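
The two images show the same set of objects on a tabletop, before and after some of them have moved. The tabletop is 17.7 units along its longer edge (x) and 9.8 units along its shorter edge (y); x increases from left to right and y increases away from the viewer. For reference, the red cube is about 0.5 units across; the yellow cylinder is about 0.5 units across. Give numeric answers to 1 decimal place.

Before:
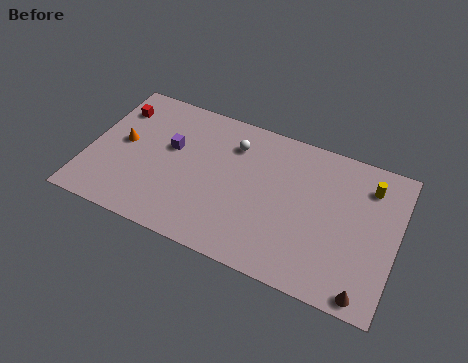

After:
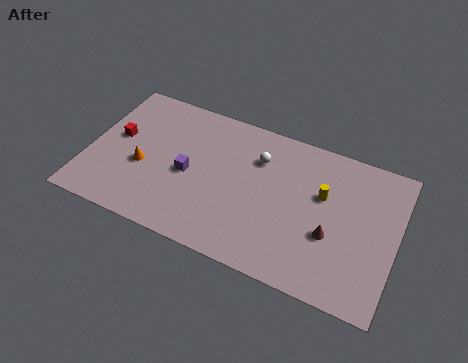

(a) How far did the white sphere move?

1.6

From (8.1, 7.5) to (9.6, 7.1), the white sphere covered √(1.5² + 0.4²) ≈ 1.6 units.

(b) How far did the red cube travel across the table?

2.0

The red cube moved from about (1.2, 7.5) to (1.5, 5.5), a distance of √(0.3² + 2.0²) ≈ 2.0.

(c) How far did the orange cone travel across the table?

1.8

From (1.9, 5.2) to (3.2, 4.0), the orange cone covered √(1.3² + 1.2²) ≈ 1.8 units.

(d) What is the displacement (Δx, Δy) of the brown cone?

(-2.2, 2.8)

The brown cone was at about (16.3, 0.9) and moved to about (14.1, 3.7).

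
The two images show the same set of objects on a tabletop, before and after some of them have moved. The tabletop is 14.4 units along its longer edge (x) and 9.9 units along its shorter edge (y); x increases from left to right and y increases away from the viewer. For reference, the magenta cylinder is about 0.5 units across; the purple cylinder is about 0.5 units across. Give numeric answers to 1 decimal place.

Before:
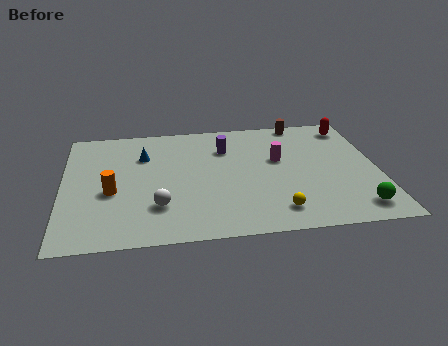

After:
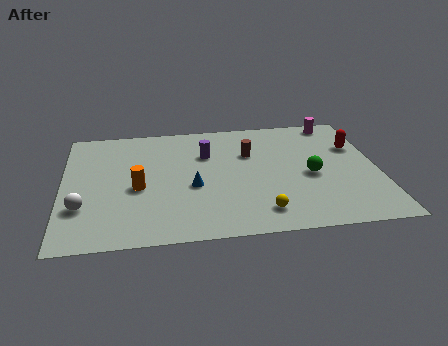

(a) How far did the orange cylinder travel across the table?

1.2

The orange cylinder moved from about (2.2, 4.1) to (3.4, 4.3), a distance of √(1.2² + 0.2²) ≈ 1.2.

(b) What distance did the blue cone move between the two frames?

3.6

From (3.7, 7.0) to (5.9, 4.1), the blue cone covered √(2.2² + 2.9²) ≈ 3.6 units.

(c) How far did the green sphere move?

3.5

From (13.2, 1.5) to (11.3, 4.4), the green sphere covered √(1.9² + 2.9²) ≈ 3.5 units.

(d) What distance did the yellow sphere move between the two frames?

0.7

From (9.6, 1.7) to (8.9, 1.7), the yellow sphere covered √(0.7² + 0.0²) ≈ 0.7 units.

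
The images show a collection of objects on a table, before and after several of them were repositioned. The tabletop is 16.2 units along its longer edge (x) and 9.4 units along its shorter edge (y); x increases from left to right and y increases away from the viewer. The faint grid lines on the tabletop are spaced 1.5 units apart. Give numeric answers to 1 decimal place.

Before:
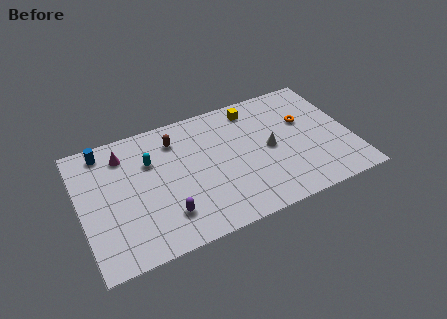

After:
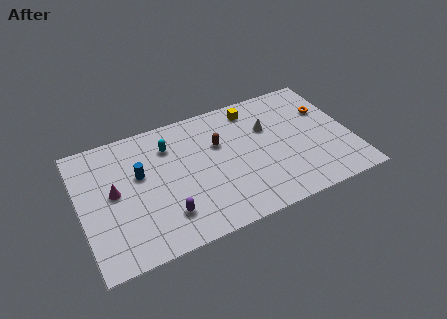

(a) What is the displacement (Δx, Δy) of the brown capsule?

(2.5, -1.3)

From the two frames, the brown capsule sits at roughly (5.9, 7.4) before and (8.4, 6.1) after.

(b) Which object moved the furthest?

the blue cylinder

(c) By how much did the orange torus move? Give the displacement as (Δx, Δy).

(1.4, 0.4)

The orange torus started near (13.6, 5.9) and ended near (15.0, 6.3).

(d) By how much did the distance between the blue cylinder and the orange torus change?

-0.7

Before: roughly 12.1 units apart; after: 11.4. That's 0.7 units closer together.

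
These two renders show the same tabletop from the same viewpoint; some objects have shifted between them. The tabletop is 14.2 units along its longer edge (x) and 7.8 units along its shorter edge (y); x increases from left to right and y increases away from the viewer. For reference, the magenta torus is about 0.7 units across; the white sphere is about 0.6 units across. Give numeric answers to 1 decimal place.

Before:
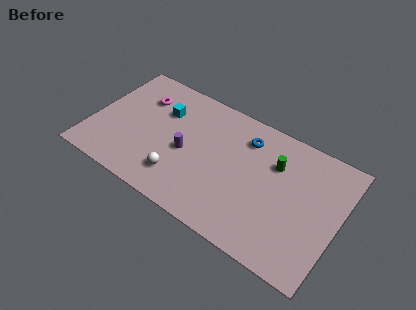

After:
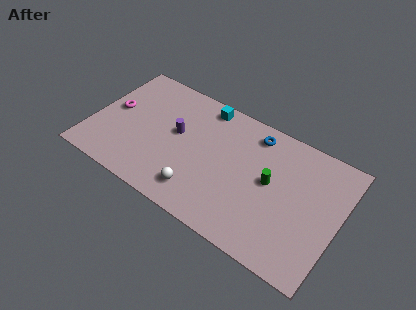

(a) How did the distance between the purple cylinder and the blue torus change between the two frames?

+0.7

They were about 4.0 units apart before and 4.7 after — 0.7 units further apart.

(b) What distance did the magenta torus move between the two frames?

2.1

The magenta torus was near (2.5, 5.7) before and (1.1, 4.2) after, so it travelled √(1.4² + 1.5²) ≈ 2.1 units.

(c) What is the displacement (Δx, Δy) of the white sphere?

(1.2, -0.3)

The white sphere was at about (5.4, 1.8) and moved to about (6.6, 1.5).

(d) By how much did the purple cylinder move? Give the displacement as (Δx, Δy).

(-0.7, 0.9)

The purple cylinder started near (5.5, 3.5) and ended near (4.8, 4.4).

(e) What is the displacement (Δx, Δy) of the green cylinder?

(-0.1, -1.2)

From the two frames, the green cylinder sits at roughly (10.4, 5.4) before and (10.3, 4.2) after.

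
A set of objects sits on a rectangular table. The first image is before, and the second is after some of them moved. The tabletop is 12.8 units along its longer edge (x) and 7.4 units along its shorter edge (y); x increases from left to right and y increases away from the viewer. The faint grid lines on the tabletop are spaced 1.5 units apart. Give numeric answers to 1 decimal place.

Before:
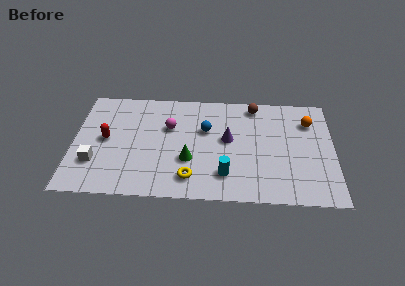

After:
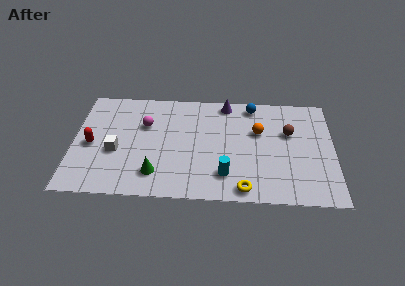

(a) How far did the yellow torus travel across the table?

2.7

The yellow torus was near (5.8, 1.4) before and (8.4, 0.8) after, so it travelled √(2.6² + 0.6²) ≈ 2.7 units.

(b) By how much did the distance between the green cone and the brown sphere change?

+2.2

The distance was about 5.0 in the first image and 7.2 in the second, so they moved 2.2 units further apart.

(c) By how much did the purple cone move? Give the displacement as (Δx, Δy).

(-0.1, 2.5)

The purple cone started near (7.6, 4.1) and ended near (7.5, 6.6).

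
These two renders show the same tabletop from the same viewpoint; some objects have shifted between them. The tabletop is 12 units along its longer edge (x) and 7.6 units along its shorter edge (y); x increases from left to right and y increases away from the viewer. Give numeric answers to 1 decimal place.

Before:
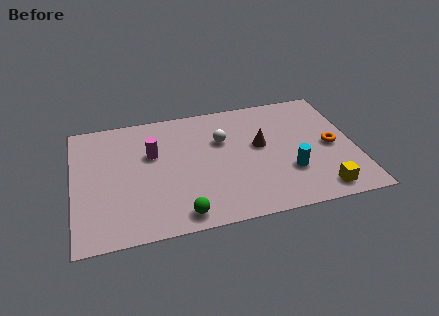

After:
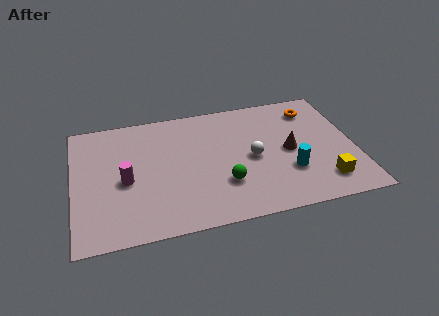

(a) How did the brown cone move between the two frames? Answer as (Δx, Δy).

(1.2, -0.6)

The brown cone started near (8.0, 4.3) and ended near (9.2, 3.7).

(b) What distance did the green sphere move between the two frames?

2.4

The green sphere moved from about (4.4, 0.9) to (6.3, 2.3), a distance of √(1.9² + 1.4²) ≈ 2.4.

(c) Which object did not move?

the cyan cylinder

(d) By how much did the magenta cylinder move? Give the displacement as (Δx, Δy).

(-1.2, -1.4)

The magenta cylinder started near (3.4, 4.8) and ended near (2.2, 3.4).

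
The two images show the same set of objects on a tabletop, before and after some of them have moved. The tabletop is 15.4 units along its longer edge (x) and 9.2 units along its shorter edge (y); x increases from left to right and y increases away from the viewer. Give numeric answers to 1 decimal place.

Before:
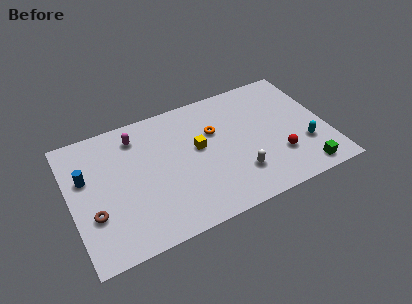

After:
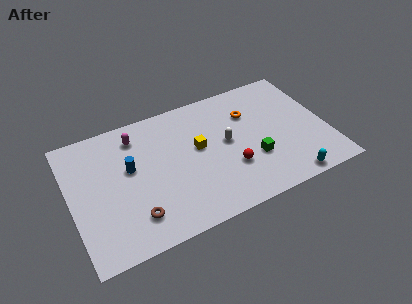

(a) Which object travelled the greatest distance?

the green cube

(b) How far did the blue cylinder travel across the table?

2.6

The blue cylinder was near (1.0, 5.8) before and (3.6, 5.4) after, so it travelled √(2.6² + 0.4²) ≈ 2.6 units.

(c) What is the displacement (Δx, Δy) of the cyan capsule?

(-1.3, -2.1)

The cyan capsule was at about (13.9, 2.9) and moved to about (12.6, 0.8).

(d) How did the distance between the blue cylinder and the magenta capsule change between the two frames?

-1.4

They were about 3.6 units apart before and 2.2 after — 1.4 units closer together.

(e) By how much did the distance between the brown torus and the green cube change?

-5.2

The distance was about 12.6 in the first image and 7.4 in the second, so they moved 5.2 units closer together.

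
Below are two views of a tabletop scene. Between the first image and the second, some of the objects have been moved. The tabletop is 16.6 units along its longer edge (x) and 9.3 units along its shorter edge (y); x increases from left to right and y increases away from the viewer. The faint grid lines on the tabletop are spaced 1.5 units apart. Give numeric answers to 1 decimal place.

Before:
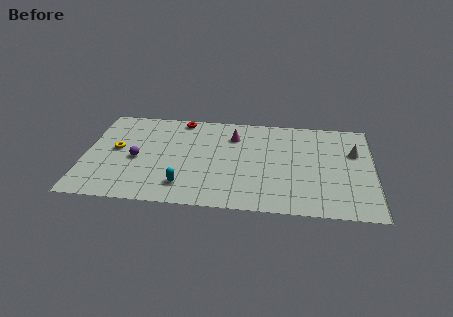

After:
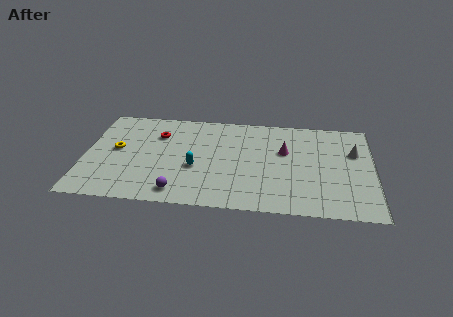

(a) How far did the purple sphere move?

3.8

The purple sphere moved from about (3.0, 4.2) to (5.5, 1.3), a distance of √(2.5² + 2.9²) ≈ 3.8.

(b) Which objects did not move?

the yellow torus and the white cone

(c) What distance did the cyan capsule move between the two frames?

1.9

From (5.8, 1.9) to (6.4, 3.7), the cyan capsule covered √(0.6² + 1.8²) ≈ 1.9 units.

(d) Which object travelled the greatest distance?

the purple sphere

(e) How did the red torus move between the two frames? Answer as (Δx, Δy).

(-1.3, -1.7)

The red torus started near (5.4, 8.4) and ended near (4.1, 6.7).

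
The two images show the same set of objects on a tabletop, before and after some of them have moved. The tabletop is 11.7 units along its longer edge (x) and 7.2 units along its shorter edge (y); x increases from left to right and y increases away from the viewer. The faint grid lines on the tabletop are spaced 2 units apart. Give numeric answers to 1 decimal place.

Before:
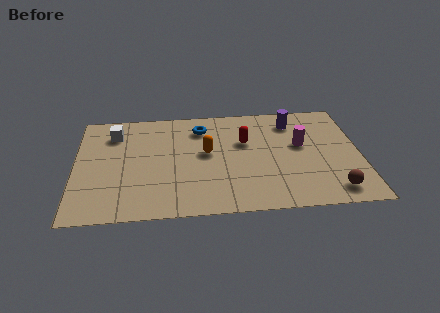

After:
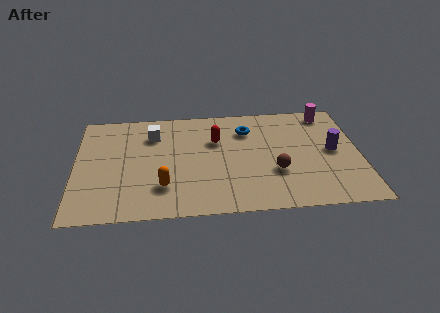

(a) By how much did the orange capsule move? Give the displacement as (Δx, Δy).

(-1.8, -2.1)

From the two frames, the orange capsule sits at roughly (5.4, 4.0) before and (3.6, 1.9) after.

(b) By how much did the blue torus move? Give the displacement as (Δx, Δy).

(1.9, -0.3)

The blue torus was at about (5.2, 5.7) and moved to about (7.1, 5.4).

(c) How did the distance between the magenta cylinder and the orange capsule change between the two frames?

+4.3

The distance was about 3.9 in the first image and 8.2 in the second, so they moved 4.3 units further apart.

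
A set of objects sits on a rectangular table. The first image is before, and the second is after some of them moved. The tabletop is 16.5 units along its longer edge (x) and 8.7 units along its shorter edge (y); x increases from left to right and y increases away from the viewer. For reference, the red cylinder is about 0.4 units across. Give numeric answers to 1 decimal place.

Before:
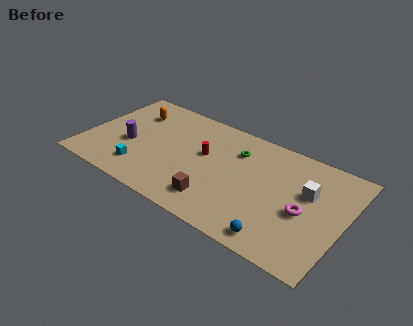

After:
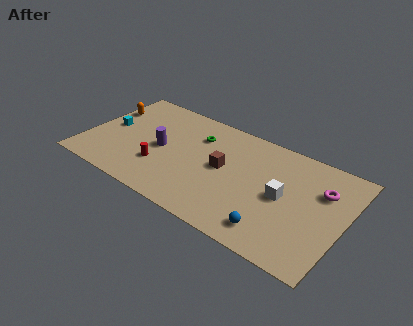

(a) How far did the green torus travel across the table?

2.6

The green torus moved from about (9.4, 6.4) to (6.8, 6.4), a distance of √(2.6² + 0.0²) ≈ 2.6.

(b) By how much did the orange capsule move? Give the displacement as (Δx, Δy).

(-1.7, -0.5)

From the two frames, the orange capsule sits at roughly (2.5, 6.5) before and (0.8, 6.0) after.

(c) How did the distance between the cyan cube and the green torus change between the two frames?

-1.3

They were about 7.1 units apart before and 5.8 after — 1.3 units closer together.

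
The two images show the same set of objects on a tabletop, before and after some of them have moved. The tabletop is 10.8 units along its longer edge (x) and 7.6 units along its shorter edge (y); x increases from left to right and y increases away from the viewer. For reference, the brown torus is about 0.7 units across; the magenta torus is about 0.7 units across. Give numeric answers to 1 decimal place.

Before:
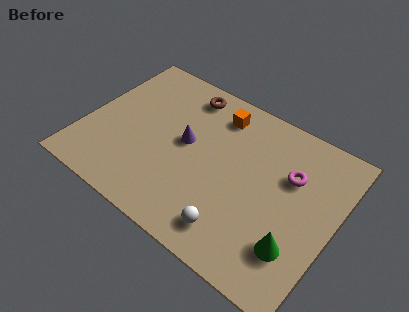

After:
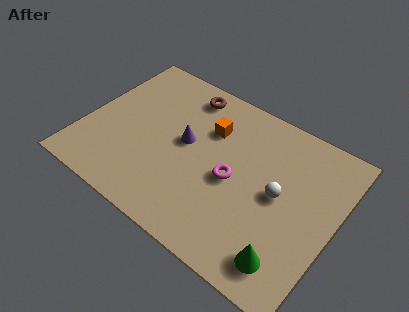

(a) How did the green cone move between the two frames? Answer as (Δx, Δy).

(-0.2, -0.7)

The green cone started near (9.5, 2.0) and ended near (9.3, 1.3).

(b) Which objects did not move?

the purple cone and the brown torus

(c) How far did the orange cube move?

0.9

From (5.3, 6.2) to (5.1, 5.3), the orange cube covered √(0.2² + 0.9²) ≈ 0.9 units.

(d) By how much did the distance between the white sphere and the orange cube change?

-1.6

The distance was about 5.2 in the first image and 3.6 in the second, so they moved 1.6 units closer together.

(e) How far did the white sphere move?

3.0

The white sphere was near (7.0, 1.3) before and (8.4, 3.9) after, so it travelled √(1.4² + 2.6²) ≈ 3.0 units.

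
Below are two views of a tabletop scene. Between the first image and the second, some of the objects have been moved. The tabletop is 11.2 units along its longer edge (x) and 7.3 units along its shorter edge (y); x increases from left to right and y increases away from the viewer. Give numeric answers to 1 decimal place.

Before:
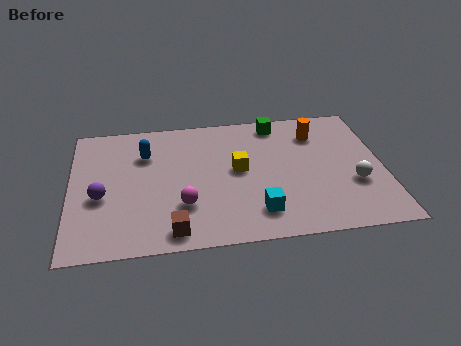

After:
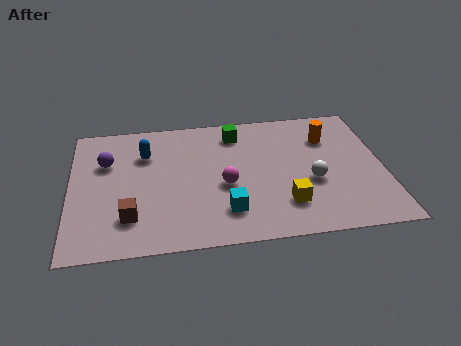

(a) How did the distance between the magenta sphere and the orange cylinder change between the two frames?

-1.6

They were about 6.0 units apart before and 4.4 after — 1.6 units closer together.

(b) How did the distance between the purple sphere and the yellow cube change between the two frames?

+2.0

They were about 5.0 units apart before and 7.0 after — 2.0 units further apart.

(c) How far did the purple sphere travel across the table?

1.9

The purple sphere was near (1.1, 3.0) before and (1.3, 4.9) after, so it travelled √(0.2² + 1.9²) ≈ 1.9 units.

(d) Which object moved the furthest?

the yellow cube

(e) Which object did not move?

the blue capsule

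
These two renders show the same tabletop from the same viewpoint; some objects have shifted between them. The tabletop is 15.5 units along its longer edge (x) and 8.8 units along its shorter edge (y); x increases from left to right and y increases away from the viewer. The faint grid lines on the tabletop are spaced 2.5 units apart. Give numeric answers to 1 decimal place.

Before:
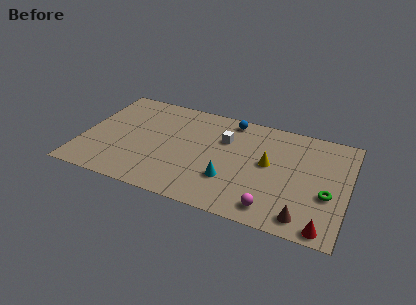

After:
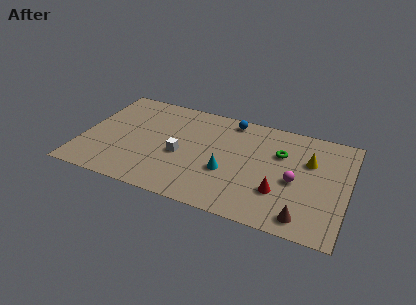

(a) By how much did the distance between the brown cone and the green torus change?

+2.5

The distance was about 2.5 in the first image and 5.0 in the second, so they moved 2.5 units further apart.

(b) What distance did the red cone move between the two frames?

3.3

The red cone was near (14.4, 0.8) before and (11.7, 2.7) after, so it travelled √(2.7² + 1.9²) ≈ 3.3 units.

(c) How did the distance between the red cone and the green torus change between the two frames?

+0.6

The distance was about 2.6 in the first image and 3.2 in the second, so they moved 0.6 units further apart.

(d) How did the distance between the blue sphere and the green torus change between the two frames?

-3.8

Before: roughly 7.4 units apart; after: 3.6. That's 3.8 units closer together.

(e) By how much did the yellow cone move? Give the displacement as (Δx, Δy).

(2.3, 1.0)

From the two frames, the yellow cone sits at roughly (10.9, 4.8) before and (13.2, 5.8) after.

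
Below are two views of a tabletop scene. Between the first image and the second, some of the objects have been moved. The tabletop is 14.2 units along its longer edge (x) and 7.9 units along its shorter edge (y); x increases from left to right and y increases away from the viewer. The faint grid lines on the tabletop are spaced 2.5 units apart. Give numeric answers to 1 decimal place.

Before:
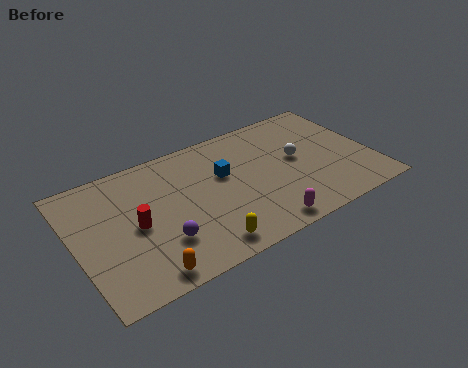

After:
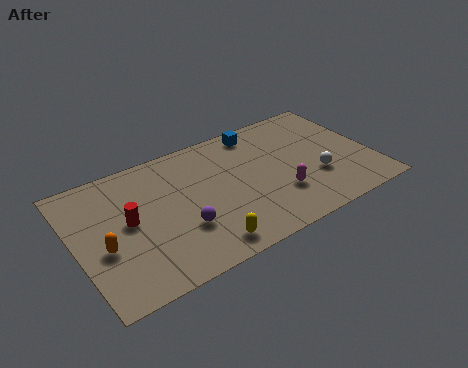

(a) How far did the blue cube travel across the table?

2.8

The blue cube moved from about (7.2, 4.9) to (9.2, 6.9), a distance of √(2.0² + 2.0²) ≈ 2.8.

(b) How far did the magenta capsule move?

1.9

From (8.4, 0.9) to (9.5, 2.4), the magenta capsule covered √(1.1² + 1.5²) ≈ 1.9 units.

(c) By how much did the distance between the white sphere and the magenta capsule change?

-2.2

They were about 4.1 units apart before and 1.9 after — 2.2 units closer together.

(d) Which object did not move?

the yellow capsule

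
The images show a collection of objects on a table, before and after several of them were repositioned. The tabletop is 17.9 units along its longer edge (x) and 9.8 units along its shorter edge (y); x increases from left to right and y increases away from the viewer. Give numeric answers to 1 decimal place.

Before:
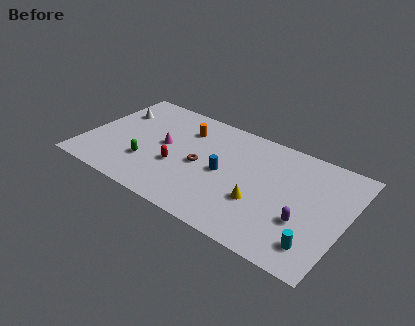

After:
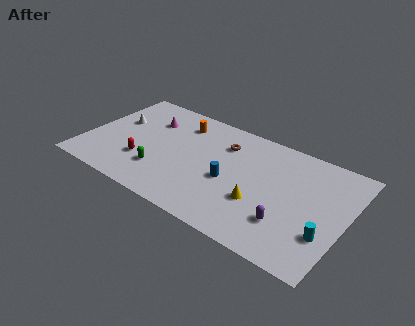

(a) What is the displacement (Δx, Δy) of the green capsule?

(1.0, -0.3)

The green capsule started near (4.5, 3.0) and ended near (5.5, 2.7).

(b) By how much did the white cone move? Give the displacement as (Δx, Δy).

(0.3, -0.9)

The white cone was at about (1.5, 6.9) and moved to about (1.8, 6.0).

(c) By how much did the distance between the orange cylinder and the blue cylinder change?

+1.3

They were about 4.2 units apart before and 5.5 after — 1.3 units further apart.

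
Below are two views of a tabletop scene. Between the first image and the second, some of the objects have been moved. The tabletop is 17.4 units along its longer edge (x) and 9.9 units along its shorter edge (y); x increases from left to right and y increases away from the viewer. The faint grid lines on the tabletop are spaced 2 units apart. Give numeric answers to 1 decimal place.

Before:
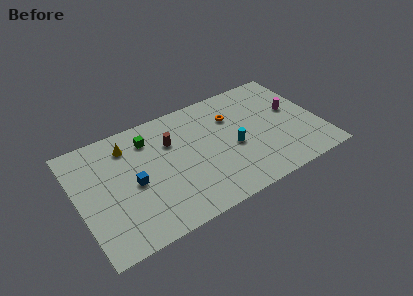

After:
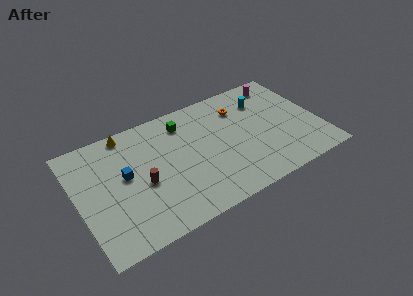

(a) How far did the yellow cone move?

1.1

The yellow cone moved from about (3.9, 7.9) to (4.0, 9.0), a distance of √(0.1² + 1.1²) ≈ 1.1.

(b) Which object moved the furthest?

the cyan cylinder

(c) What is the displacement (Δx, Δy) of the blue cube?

(-0.5, 0.9)

From the two frames, the blue cube sits at roughly (3.9, 4.6) before and (3.4, 5.5) after.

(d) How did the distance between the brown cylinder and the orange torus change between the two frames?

+3.7

They were about 4.5 units apart before and 8.2 after — 3.7 units further apart.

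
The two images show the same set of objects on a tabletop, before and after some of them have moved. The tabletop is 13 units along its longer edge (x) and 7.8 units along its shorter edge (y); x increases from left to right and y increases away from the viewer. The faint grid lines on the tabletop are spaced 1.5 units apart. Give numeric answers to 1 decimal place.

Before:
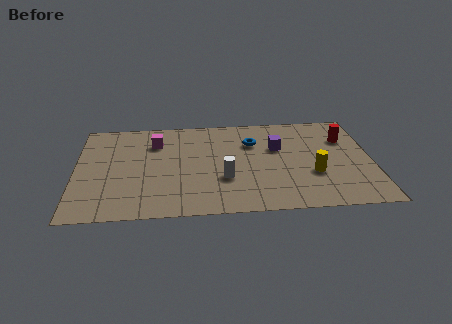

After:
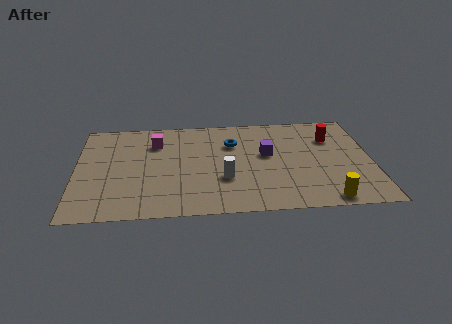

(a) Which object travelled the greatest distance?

the yellow cylinder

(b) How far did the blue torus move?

0.9

From (7.8, 5.5) to (6.9, 5.5), the blue torus covered √(0.9² + 0.0²) ≈ 0.9 units.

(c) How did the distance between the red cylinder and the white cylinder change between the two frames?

-0.5

They were about 6.1 units apart before and 5.6 after — 0.5 units closer together.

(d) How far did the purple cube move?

0.7

The purple cube was near (8.9, 5.0) before and (8.4, 4.5) after, so it travelled √(0.5² + 0.5²) ≈ 0.7 units.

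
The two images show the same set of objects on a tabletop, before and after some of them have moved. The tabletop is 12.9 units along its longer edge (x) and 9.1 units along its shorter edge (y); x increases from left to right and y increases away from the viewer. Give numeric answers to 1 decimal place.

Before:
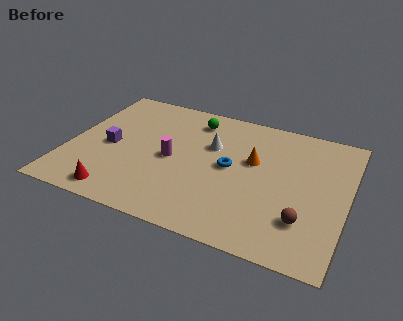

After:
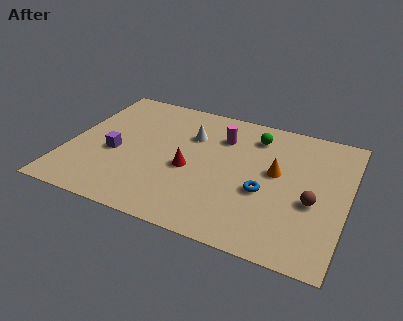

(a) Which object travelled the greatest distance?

the red cone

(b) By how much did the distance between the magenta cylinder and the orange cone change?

-0.8

Before: roughly 3.9 units apart; after: 3.1. That's 0.8 units closer together.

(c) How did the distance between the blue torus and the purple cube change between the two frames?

+1.4

The distance was about 5.6 in the first image and 7.0 in the second, so they moved 1.4 units further apart.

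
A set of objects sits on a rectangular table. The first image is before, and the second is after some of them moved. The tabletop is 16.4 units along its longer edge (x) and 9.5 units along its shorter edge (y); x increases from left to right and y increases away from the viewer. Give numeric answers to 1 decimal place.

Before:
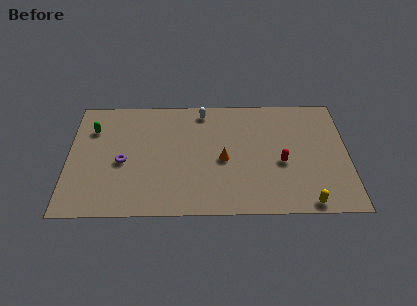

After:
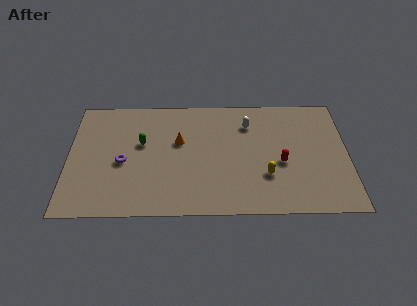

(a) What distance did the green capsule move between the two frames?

3.1

The green capsule moved from about (1.4, 6.9) to (4.3, 5.7), a distance of √(2.9² + 1.2²) ≈ 3.1.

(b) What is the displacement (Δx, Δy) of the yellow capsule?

(-2.3, 2.2)

From the two frames, the yellow capsule sits at roughly (13.9, 0.8) before and (11.6, 3.0) after.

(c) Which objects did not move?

the red capsule and the purple torus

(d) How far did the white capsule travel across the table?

2.9

The white capsule moved from about (7.9, 8.3) to (10.6, 7.2), a distance of √(2.7² + 1.1²) ≈ 2.9.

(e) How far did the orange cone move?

3.0

From (9.1, 4.3) to (6.5, 5.8), the orange cone covered √(2.6² + 1.5²) ≈ 3.0 units.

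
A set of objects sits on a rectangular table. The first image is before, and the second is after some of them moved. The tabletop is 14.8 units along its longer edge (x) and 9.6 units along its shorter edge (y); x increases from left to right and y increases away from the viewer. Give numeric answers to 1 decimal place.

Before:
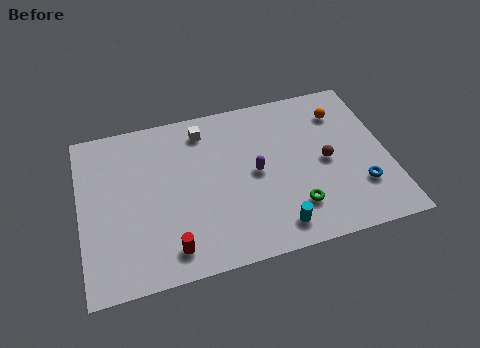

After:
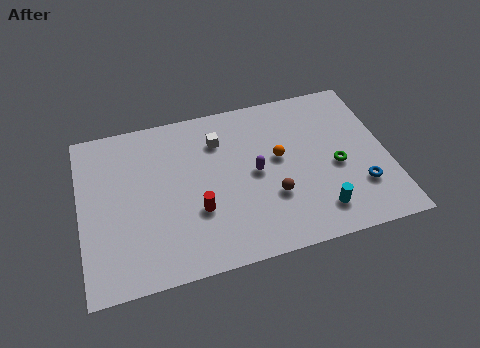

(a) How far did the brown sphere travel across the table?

3.0

The brown sphere moved from about (11.8, 4.6) to (9.1, 3.2), a distance of √(2.7² + 1.4²) ≈ 3.0.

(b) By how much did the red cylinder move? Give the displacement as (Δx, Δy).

(1.4, 1.8)

From the two frames, the red cylinder sits at roughly (4.1, 1.5) before and (5.5, 3.3) after.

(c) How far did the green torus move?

2.9

The green torus moved from about (10.1, 2.3) to (12.3, 4.2), a distance of √(2.2² + 1.9²) ≈ 2.9.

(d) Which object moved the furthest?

the orange sphere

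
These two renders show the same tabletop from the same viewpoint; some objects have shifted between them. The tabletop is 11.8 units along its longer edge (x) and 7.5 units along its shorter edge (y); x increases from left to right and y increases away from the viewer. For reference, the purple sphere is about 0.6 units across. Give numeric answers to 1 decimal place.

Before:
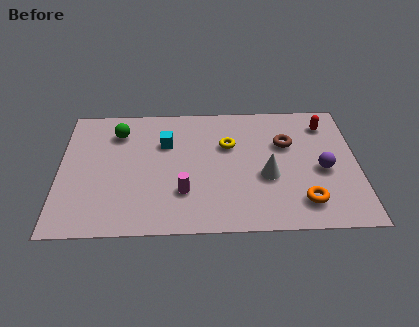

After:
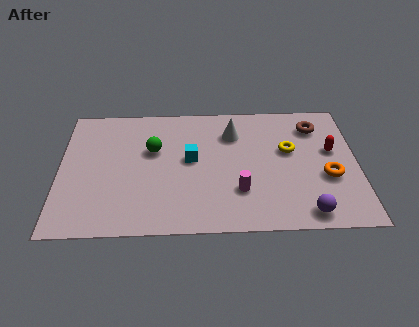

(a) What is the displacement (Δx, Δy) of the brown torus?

(1.2, 1.0)

The brown torus was at about (9.0, 4.9) and moved to about (10.2, 5.9).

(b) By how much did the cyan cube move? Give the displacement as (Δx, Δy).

(1.0, -1.0)

The cyan cube was at about (4.2, 5.1) and moved to about (5.2, 4.1).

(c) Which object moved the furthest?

the white cone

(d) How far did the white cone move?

2.9

The white cone moved from about (8.2, 3.0) to (6.9, 5.6), a distance of √(1.3² + 2.6²) ≈ 2.9.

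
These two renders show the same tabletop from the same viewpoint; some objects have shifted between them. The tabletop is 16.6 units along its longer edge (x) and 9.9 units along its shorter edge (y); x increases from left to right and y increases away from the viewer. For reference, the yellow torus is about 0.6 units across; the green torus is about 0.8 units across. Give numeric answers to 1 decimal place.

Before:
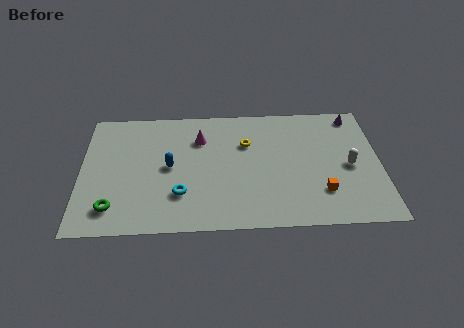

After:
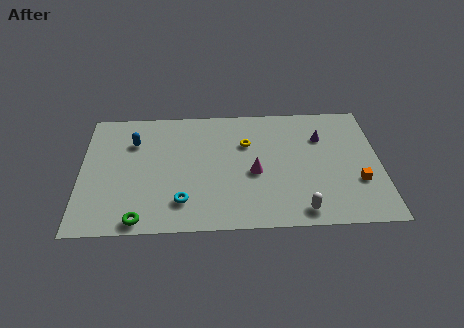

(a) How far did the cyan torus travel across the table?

0.6

The cyan torus moved from about (5.5, 2.8) to (5.6, 2.2), a distance of √(0.1² + 0.6²) ≈ 0.6.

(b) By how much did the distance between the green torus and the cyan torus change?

-1.2

Before: roughly 3.8 units apart; after: 2.6. That's 1.2 units closer together.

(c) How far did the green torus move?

1.8

The green torus moved from about (1.8, 1.9) to (3.3, 0.9), a distance of √(1.5² + 1.0²) ≈ 1.8.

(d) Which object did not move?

the yellow torus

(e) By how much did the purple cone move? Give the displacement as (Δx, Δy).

(-1.9, -1.7)

The purple cone started near (15.3, 8.7) and ended near (13.4, 7.0).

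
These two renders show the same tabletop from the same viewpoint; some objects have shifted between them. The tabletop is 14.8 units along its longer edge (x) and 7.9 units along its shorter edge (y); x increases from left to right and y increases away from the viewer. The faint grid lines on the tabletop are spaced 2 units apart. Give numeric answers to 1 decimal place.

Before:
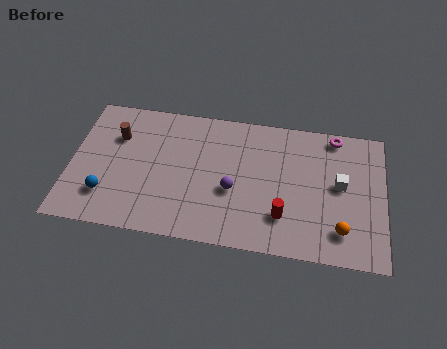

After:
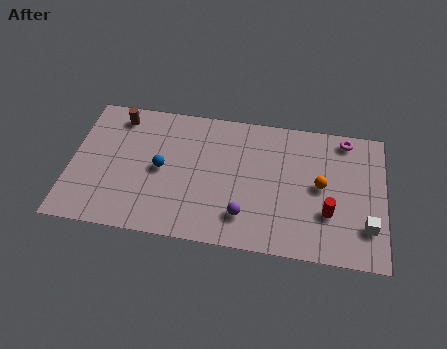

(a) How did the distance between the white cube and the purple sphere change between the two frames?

+0.6

The distance was about 5.1 in the first image and 5.7 in the second, so they moved 0.6 units further apart.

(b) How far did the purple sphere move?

1.5

The purple sphere was near (7.7, 3.2) before and (8.3, 1.8) after, so it travelled √(0.6² + 1.4²) ≈ 1.5 units.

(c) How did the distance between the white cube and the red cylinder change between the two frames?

-1.5

The distance was about 3.4 in the first image and 1.9 in the second, so they moved 1.5 units closer together.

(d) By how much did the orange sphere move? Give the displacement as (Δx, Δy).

(-1.0, 2.4)

From the two frames, the orange sphere sits at roughly (12.8, 1.7) before and (11.8, 4.1) after.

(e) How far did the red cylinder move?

2.2

The red cylinder moved from about (10.1, 2.1) to (12.2, 2.6), a distance of √(2.1² + 0.5²) ≈ 2.2.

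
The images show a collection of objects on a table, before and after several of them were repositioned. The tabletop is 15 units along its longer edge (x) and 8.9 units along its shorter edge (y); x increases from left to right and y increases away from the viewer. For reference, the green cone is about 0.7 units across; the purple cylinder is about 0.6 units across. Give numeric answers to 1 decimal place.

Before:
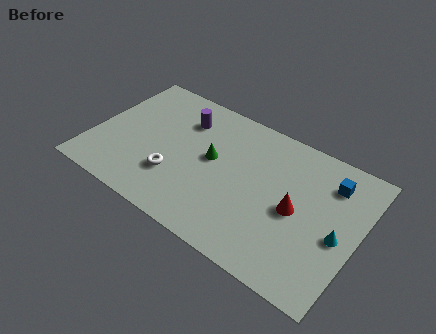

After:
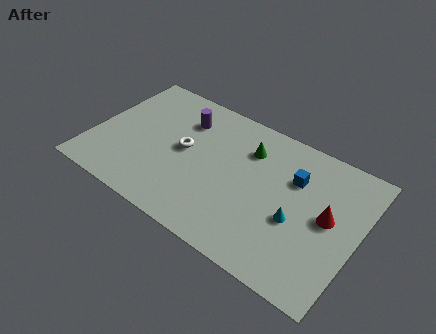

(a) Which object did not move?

the purple cylinder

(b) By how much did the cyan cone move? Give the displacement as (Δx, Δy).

(-2.3, -0.3)

From the two frames, the cyan cone sits at roughly (14.0, 3.9) before and (11.7, 3.6) after.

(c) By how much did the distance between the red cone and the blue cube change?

-0.6

Before: roughly 3.1 units apart; after: 2.5. That's 0.6 units closer together.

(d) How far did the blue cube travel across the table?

2.1

The blue cube was near (13.1, 6.9) before and (11.2, 6.1) after, so it travelled √(1.9² + 0.8²) ≈ 2.1 units.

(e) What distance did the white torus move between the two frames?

2.0

From (4.9, 2.7) to (5.1, 4.7), the white torus covered √(0.2² + 2.0²) ≈ 2.0 units.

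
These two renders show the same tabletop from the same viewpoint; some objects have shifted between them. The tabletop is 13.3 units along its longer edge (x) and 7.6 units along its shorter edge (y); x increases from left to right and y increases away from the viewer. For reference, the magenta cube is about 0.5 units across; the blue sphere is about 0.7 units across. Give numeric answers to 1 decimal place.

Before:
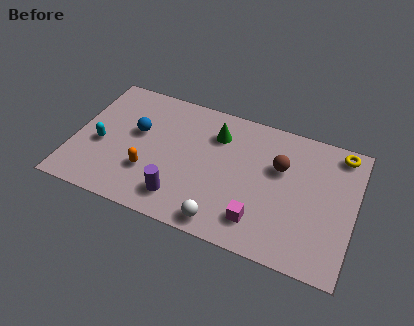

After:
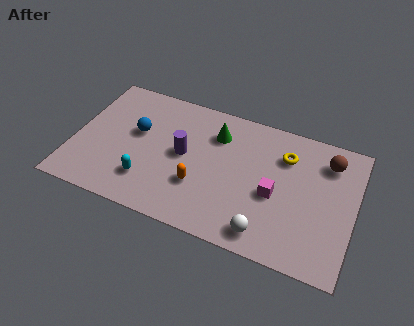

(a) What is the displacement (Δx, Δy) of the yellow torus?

(-2.5, -1.1)

From the two frames, the yellow torus sits at roughly (12.4, 6.7) before and (9.9, 5.6) after.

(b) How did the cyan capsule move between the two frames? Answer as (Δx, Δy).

(2.4, -1.3)

The cyan capsule was at about (1.3, 3.2) and moved to about (3.7, 1.9).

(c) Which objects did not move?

the blue sphere and the green cone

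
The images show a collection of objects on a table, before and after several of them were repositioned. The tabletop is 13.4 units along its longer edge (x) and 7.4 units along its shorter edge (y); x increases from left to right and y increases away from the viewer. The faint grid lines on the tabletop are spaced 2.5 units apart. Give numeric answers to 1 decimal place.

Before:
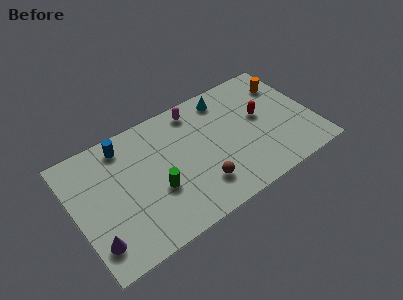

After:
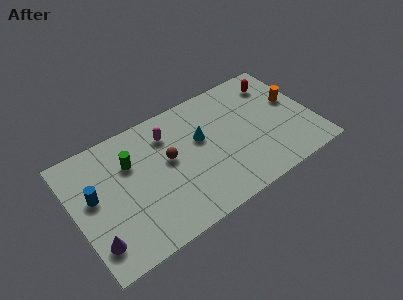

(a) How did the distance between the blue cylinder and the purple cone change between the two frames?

-2.6

The distance was about 5.2 in the first image and 2.6 in the second, so they moved 2.6 units closer together.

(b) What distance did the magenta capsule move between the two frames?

1.8

From (7.2, 6.4) to (5.5, 5.7), the magenta capsule covered √(1.7² + 0.7²) ≈ 1.8 units.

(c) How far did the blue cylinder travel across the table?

2.9

The blue cylinder was near (3.1, 6.3) before and (1.1, 4.2) after, so it travelled √(2.0² + 2.1²) ≈ 2.9 units.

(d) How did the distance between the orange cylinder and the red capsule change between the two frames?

-0.5

The distance was about 2.2 in the first image and 1.7 in the second, so they moved 0.5 units closer together.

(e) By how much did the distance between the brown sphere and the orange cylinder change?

+0.4

Before: roughly 6.8 units apart; after: 7.2. That's 0.4 units further apart.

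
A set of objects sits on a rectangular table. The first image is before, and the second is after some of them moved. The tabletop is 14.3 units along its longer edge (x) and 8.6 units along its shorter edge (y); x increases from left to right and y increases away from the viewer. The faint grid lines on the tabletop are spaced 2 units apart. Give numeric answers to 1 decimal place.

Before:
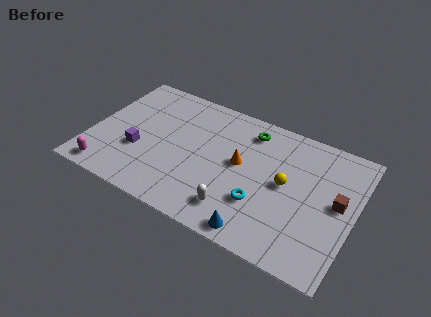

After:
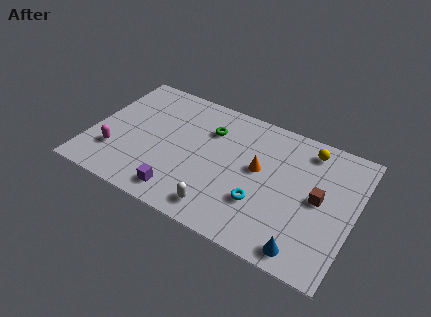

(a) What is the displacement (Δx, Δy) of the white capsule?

(-0.8, -0.4)

From the two frames, the white capsule sits at roughly (8.3, 1.7) before and (7.5, 1.3) after.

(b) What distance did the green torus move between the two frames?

2.3

The green torus was near (8.3, 7.1) before and (6.2, 6.2) after, so it travelled √(2.1² + 0.9²) ≈ 2.3 units.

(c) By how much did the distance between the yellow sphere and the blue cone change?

+2.6

Before: roughly 3.7 units apart; after: 6.3. That's 2.6 units further apart.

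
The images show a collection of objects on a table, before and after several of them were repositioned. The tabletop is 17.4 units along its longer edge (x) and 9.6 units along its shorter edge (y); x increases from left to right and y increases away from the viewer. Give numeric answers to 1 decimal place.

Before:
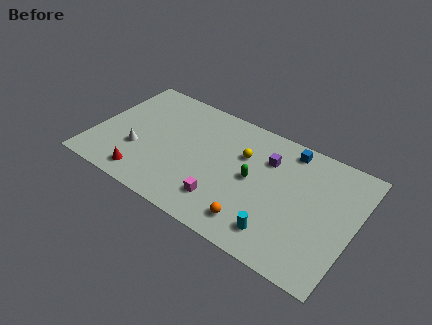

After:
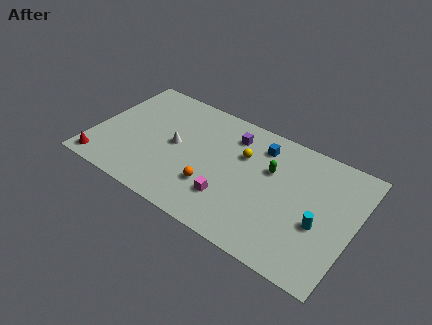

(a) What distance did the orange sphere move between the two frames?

3.2

The orange sphere was near (11.3, 1.7) before and (8.3, 2.9) after, so it travelled √(3.0² + 1.2²) ≈ 3.2 units.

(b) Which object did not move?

the yellow sphere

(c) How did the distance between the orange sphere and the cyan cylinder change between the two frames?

+5.5

Before: roughly 1.6 units apart; after: 7.1. That's 5.5 units further apart.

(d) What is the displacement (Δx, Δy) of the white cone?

(2.3, 1.6)

From the two frames, the white cone sits at roughly (3.1, 3.3) before and (5.4, 4.9) after.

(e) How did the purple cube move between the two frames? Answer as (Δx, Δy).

(-2.5, 0.7)

The purple cube was at about (11.4, 6.9) and moved to about (8.9, 7.6).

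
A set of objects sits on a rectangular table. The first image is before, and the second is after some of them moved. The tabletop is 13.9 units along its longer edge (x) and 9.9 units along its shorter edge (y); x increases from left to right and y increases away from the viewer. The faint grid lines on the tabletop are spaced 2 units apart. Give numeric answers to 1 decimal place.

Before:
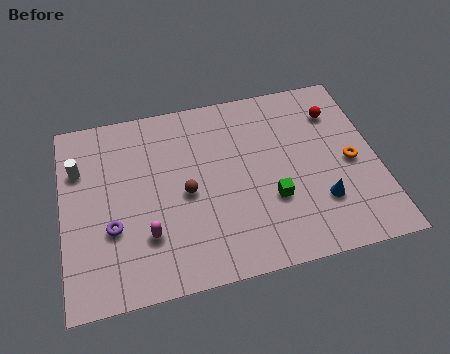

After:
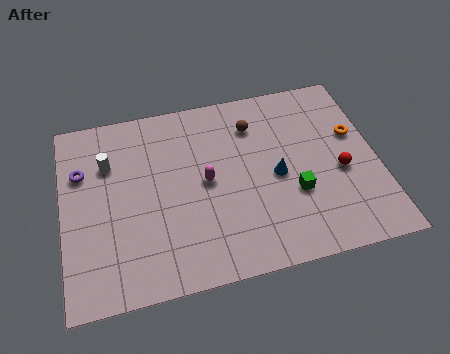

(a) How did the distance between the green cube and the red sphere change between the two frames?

-3.0

The distance was about 5.2 in the first image and 2.2 in the second, so they moved 3.0 units closer together.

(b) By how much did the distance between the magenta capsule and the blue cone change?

-4.5

They were about 7.6 units apart before and 3.1 after — 4.5 units closer together.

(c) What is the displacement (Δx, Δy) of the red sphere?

(-0.1, -3.3)

The red sphere was at about (12.3, 7.5) and moved to about (12.2, 4.2).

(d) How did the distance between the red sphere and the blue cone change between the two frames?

-2.0

They were about 4.8 units apart before and 2.8 after — 2.0 units closer together.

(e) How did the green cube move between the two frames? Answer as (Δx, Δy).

(1.0, 0.1)

From the two frames, the green cube sits at roughly (9.1, 3.4) before and (10.1, 3.5) after.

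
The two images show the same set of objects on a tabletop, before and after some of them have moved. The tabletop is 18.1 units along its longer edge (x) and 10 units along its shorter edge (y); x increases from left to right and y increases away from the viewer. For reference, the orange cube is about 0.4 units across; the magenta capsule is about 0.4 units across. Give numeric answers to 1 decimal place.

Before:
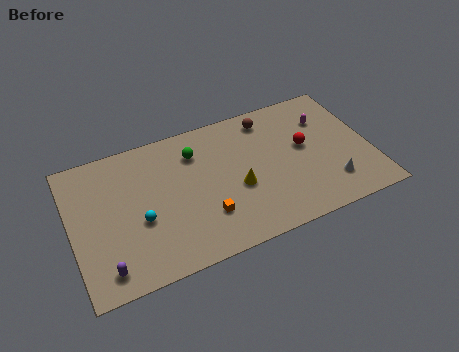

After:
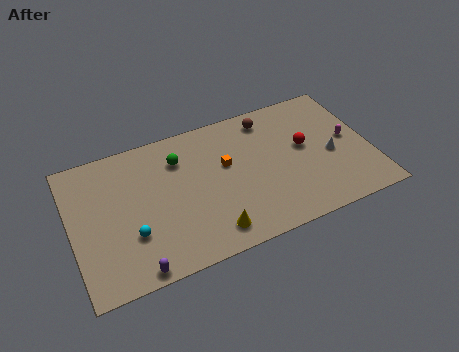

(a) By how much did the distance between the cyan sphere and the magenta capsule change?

+1.5

They were about 12.1 units apart before and 13.6 after — 1.5 units further apart.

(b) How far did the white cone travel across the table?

2.1

The white cone was near (15.4, 2.3) before and (15.7, 4.4) after, so it travelled √(0.3² + 2.1²) ≈ 2.1 units.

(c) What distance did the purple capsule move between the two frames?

1.8

The purple capsule was near (1.7, 1.5) before and (3.4, 0.8) after, so it travelled √(1.7² + 0.7²) ≈ 1.8 units.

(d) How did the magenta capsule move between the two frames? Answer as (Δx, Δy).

(1.2, -2.0)

The magenta capsule was at about (15.7, 7.2) and moved to about (16.9, 5.2).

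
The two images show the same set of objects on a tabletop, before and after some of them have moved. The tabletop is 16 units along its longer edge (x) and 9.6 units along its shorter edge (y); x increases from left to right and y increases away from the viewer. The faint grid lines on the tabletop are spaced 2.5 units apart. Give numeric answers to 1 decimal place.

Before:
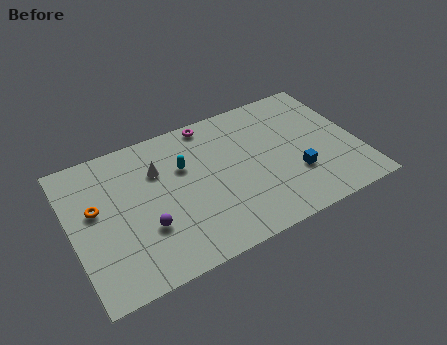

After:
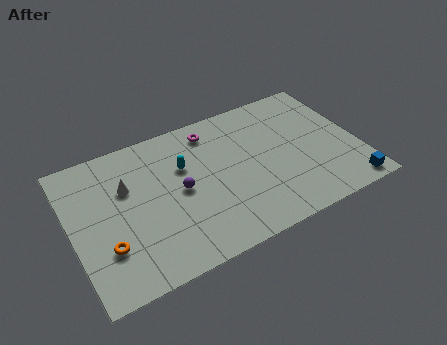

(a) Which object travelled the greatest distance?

the blue cube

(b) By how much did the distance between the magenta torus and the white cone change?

+1.5

Before: roughly 3.8 units apart; after: 5.3. That's 1.5 units further apart.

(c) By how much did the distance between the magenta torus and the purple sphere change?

-3.0

The distance was about 7.0 in the first image and 4.0 in the second, so they moved 3.0 units closer together.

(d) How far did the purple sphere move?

2.6

The purple sphere was near (3.9, 3.2) before and (6.0, 4.8) after, so it travelled √(2.1² + 1.6²) ≈ 2.6 units.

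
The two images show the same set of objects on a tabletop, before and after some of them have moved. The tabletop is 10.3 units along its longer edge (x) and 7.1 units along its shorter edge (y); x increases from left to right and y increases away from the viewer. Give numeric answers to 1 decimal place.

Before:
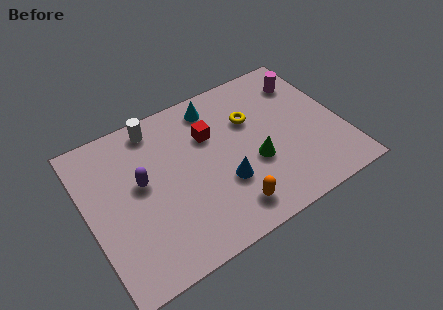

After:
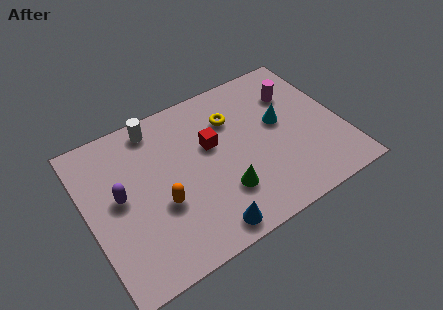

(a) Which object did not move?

the white cylinder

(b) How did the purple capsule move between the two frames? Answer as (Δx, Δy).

(-0.9, -0.2)

The purple capsule was at about (2.2, 4.0) and moved to about (1.3, 3.8).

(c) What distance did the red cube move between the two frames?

0.5

The red cube moved from about (5.1, 4.8) to (5.1, 4.3), a distance of √(0.0² + 0.5²) ≈ 0.5.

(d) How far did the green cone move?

1.6

From (6.6, 2.7) to (5.2, 2.0), the green cone covered √(1.4² + 0.7²) ≈ 1.6 units.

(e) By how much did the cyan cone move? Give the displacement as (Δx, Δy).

(2.4, -2.0)

The cyan cone started near (5.5, 6.0) and ended near (7.9, 4.0).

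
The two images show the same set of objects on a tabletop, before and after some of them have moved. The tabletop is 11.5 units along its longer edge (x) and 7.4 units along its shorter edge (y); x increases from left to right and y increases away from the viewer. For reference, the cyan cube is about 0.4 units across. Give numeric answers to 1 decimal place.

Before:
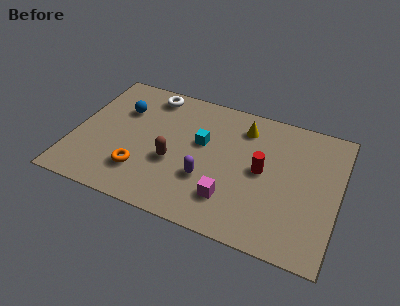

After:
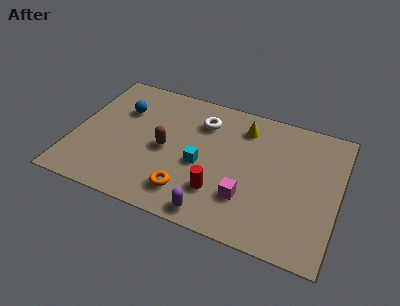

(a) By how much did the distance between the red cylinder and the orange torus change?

-4.0

Before: roughly 5.4 units apart; after: 1.4. That's 4.0 units closer together.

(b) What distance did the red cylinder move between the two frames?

2.5

The red cylinder was near (8.2, 3.8) before and (6.5, 2.0) after, so it travelled √(1.7² + 1.8²) ≈ 2.5 units.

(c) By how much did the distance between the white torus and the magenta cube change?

-1.9

The distance was about 6.1 in the first image and 4.2 in the second, so they moved 1.9 units closer together.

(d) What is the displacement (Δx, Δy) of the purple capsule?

(0.5, -1.7)

From the two frames, the purple capsule sits at roughly (5.9, 2.5) before and (6.4, 0.8) after.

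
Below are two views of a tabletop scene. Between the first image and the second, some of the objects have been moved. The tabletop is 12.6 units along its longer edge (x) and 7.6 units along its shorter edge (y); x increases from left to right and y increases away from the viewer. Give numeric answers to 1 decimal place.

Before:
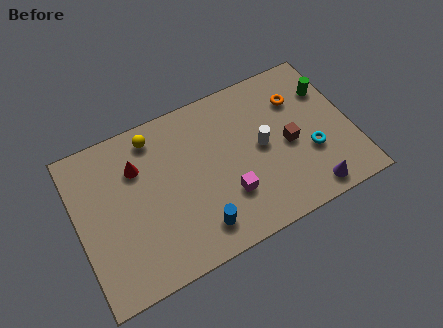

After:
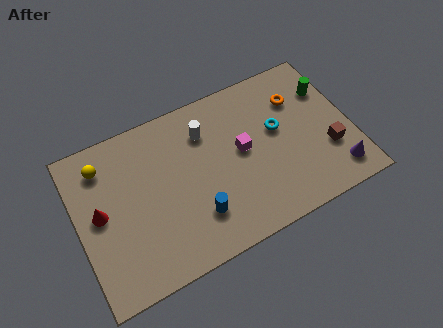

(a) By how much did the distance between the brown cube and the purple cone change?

-1.5

The distance was about 2.7 in the first image and 1.2 in the second, so they moved 1.5 units closer together.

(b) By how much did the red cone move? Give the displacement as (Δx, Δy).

(-1.9, -1.4)

The red cone was at about (2.9, 5.4) and moved to about (1.0, 4.0).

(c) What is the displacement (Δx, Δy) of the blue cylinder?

(0.0, 0.6)

From the two frames, the blue cylinder sits at roughly (5.2, 1.4) before and (5.2, 2.0) after.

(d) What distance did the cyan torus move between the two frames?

2.1

The cyan torus was near (10.6, 2.7) before and (9.3, 4.4) after, so it travelled √(1.3² + 1.7²) ≈ 2.1 units.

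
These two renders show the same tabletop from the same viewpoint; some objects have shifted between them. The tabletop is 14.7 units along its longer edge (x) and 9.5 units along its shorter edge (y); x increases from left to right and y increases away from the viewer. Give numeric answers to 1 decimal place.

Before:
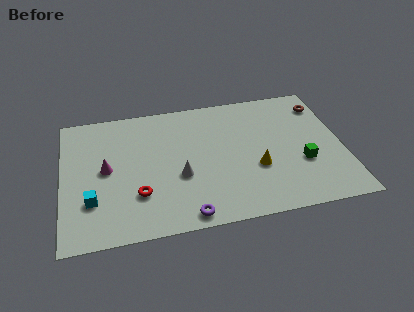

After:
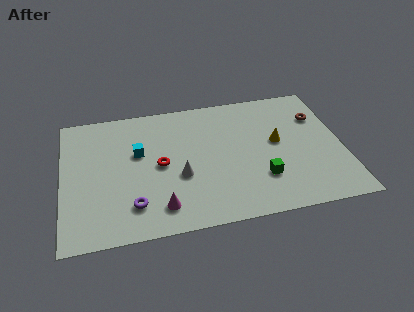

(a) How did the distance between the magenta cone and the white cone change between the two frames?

-1.7

They were about 4.0 units apart before and 2.3 after — 1.7 units closer together.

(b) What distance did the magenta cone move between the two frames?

4.2

From (2.3, 4.9) to (5.0, 1.7), the magenta cone covered √(2.7² + 3.2²) ≈ 4.2 units.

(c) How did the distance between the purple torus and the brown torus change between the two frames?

+0.9

The distance was about 10.1 in the first image and 11.0 in the second, so they moved 0.9 units further apart.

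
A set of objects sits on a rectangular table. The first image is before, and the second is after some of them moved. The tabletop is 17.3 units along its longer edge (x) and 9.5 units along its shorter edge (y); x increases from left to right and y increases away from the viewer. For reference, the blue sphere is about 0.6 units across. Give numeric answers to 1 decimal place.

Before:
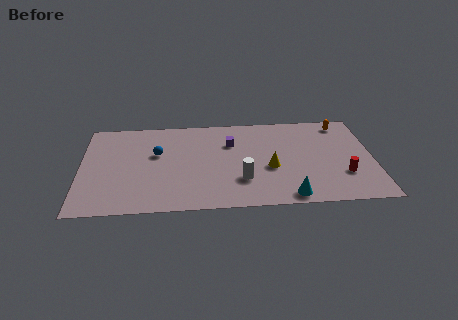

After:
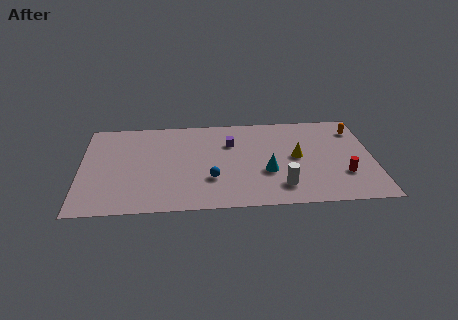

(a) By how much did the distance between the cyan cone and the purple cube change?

-2.8

Before: roughly 6.5 units apart; after: 3.7. That's 2.8 units closer together.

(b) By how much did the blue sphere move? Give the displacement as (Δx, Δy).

(3.2, -2.8)

The blue sphere started near (4.5, 5.8) and ended near (7.7, 3.0).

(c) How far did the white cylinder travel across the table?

2.4

From (9.5, 2.8) to (11.8, 2.0), the white cylinder covered √(2.3² + 0.8²) ≈ 2.4 units.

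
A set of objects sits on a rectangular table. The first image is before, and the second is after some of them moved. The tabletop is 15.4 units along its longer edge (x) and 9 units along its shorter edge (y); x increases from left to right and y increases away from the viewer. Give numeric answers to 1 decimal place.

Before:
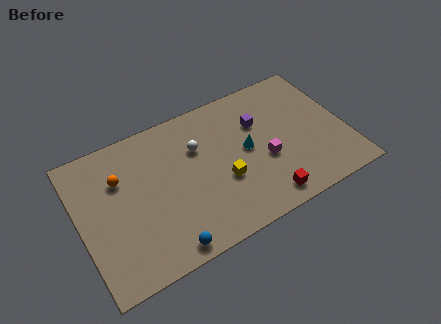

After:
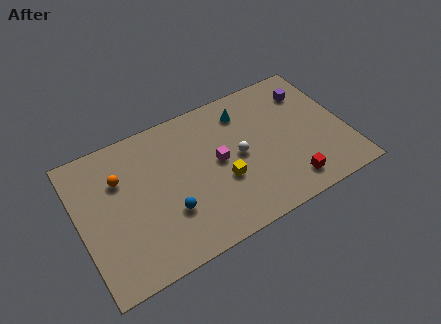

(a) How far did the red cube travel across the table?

1.5

The red cube moved from about (10.2, 1.2) to (11.7, 1.5), a distance of √(1.5² + 0.3²) ≈ 1.5.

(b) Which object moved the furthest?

the purple cube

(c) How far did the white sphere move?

2.7

From (7.0, 6.1) to (9.2, 4.5), the white sphere covered √(2.2² + 1.6²) ≈ 2.7 units.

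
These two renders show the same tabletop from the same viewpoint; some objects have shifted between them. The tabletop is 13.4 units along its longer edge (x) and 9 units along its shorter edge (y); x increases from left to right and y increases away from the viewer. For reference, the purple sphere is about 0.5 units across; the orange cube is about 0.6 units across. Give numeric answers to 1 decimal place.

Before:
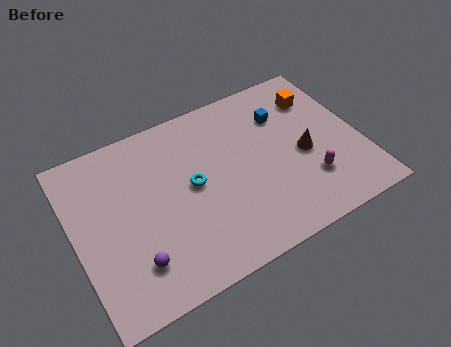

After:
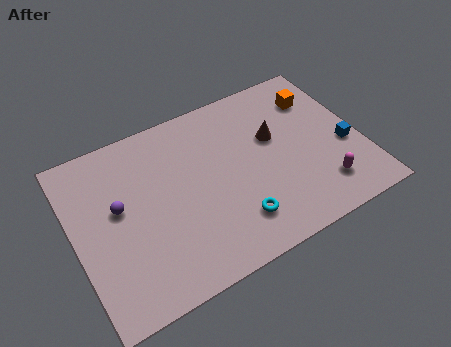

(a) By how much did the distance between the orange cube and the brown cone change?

-0.4

Before: roughly 3.0 units apart; after: 2.6. That's 0.4 units closer together.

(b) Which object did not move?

the orange cube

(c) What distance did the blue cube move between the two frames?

3.8

The blue cube moved from about (10.1, 6.5) to (12.6, 3.6), a distance of √(2.5² + 2.9²) ≈ 3.8.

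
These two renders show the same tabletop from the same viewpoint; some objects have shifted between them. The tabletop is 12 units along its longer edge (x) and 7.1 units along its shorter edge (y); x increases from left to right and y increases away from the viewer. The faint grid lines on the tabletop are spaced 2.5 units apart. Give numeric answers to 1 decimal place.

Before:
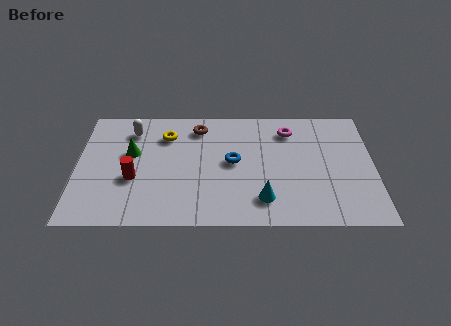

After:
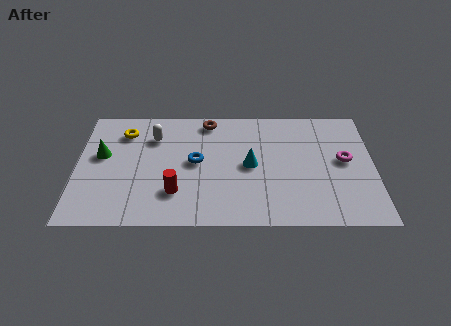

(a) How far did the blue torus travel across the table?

1.5

The blue torus moved from about (6.3, 3.7) to (4.8, 3.7), a distance of √(1.5² + 0.0²) ≈ 1.5.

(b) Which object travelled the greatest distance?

the magenta torus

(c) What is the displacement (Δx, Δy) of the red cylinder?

(1.7, -0.8)

The red cylinder was at about (2.3, 2.7) and moved to about (4.0, 1.9).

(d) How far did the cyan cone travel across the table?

2.1

From (7.5, 1.5) to (7.0, 3.5), the cyan cone covered √(0.5² + 2.0²) ≈ 2.1 units.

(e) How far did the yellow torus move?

1.7

From (3.6, 5.3) to (1.9, 5.5), the yellow torus covered √(1.7² + 0.2²) ≈ 1.7 units.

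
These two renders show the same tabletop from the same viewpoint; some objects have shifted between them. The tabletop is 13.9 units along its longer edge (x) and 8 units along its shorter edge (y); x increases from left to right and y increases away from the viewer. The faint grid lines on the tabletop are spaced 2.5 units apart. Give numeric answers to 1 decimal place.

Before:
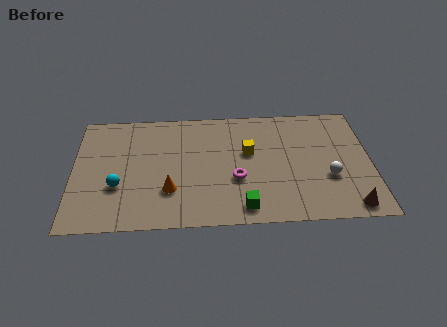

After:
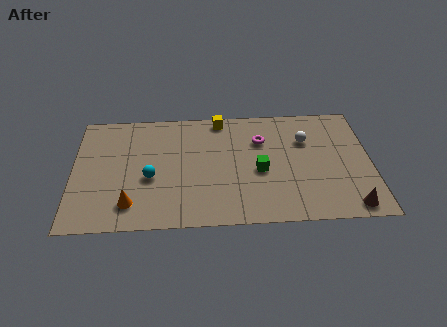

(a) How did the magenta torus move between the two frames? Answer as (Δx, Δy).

(1.2, 2.6)

From the two frames, the magenta torus sits at roughly (7.6, 3.0) before and (8.8, 5.6) after.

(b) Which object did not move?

the brown cone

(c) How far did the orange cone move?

2.0

From (4.5, 2.4) to (2.7, 1.6), the orange cone covered √(1.8² + 0.8²) ≈ 2.0 units.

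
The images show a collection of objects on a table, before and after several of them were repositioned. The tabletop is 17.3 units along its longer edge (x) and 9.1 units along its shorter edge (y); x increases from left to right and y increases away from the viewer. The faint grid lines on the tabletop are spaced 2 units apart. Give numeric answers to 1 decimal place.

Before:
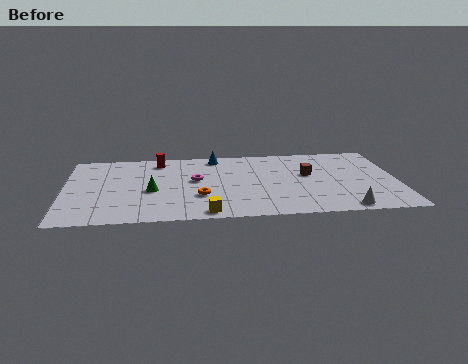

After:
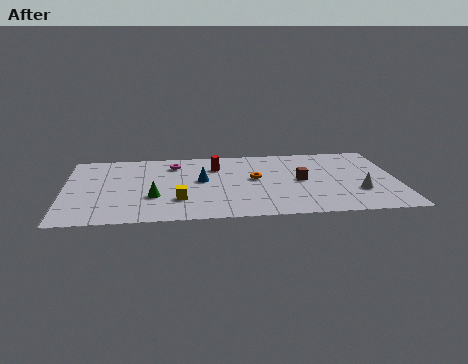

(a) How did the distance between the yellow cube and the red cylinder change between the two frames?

-2.6

Before: roughly 7.2 units apart; after: 4.6. That's 2.6 units closer together.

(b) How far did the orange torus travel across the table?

3.5

From (7.0, 3.0) to (9.9, 5.0), the orange torus covered √(2.9² + 2.0²) ≈ 3.5 units.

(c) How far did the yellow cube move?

2.2

From (7.3, 0.9) to (5.9, 2.6), the yellow cube covered √(1.4² + 1.7²) ≈ 2.2 units.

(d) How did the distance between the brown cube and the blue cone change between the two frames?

-0.3

They were about 5.5 units apart before and 5.2 after — 0.3 units closer together.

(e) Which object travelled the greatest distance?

the orange torus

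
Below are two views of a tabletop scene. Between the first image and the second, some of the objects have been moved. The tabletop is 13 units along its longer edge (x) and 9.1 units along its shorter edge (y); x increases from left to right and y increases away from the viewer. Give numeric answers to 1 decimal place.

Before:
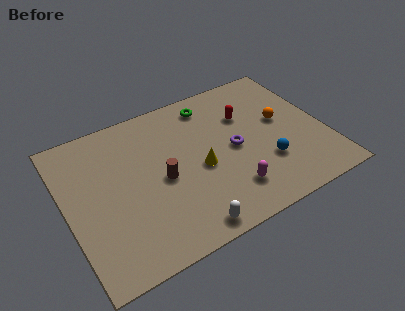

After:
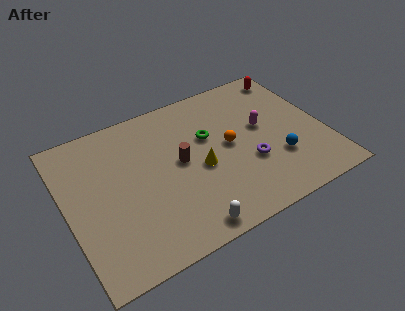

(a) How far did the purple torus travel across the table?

1.3

The purple torus was near (8.4, 4.4) before and (9.0, 3.2) after, so it travelled √(0.6² + 1.2²) ≈ 1.3 units.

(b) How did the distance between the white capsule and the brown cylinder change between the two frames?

+0.5

They were about 3.4 units apart before and 3.9 after — 0.5 units further apart.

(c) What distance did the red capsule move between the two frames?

3.2

From (9.3, 6.2) to (12.0, 7.9), the red capsule covered √(2.7² + 1.7²) ≈ 3.2 units.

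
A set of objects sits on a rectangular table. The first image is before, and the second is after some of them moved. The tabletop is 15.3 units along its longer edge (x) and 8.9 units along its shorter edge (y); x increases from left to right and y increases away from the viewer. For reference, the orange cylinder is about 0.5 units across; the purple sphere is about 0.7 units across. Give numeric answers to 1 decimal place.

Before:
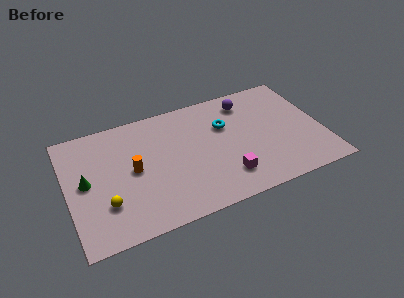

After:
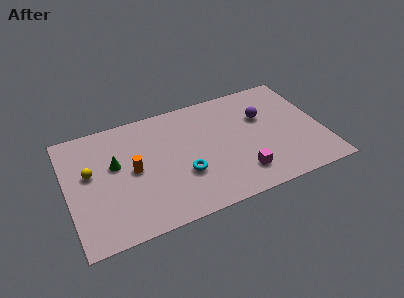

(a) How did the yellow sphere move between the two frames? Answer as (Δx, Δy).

(-0.7, 2.6)

From the two frames, the yellow sphere sits at roughly (2.1, 2.6) before and (1.4, 5.2) after.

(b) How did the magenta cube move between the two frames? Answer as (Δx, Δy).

(0.9, -0.1)

From the two frames, the magenta cube sits at roughly (9.2, 2.0) before and (10.1, 1.9) after.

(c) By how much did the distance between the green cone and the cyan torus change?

-4.1

They were about 8.6 units apart before and 4.5 after — 4.1 units closer together.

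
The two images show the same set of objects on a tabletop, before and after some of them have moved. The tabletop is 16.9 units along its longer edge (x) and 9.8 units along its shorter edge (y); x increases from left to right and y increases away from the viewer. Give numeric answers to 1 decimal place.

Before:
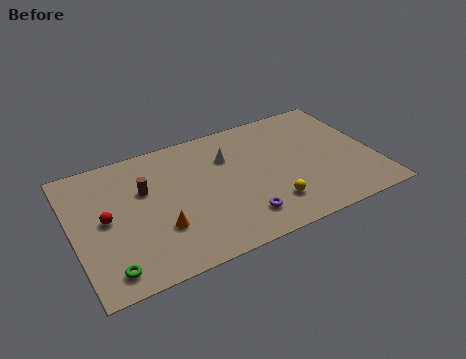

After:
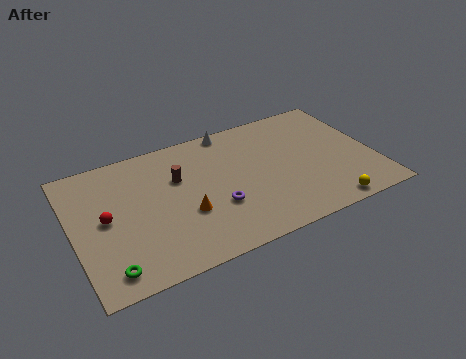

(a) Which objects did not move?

the green torus and the red sphere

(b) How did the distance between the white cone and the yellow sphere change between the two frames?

+4.3

They were about 4.9 units apart before and 9.2 after — 4.3 units further apart.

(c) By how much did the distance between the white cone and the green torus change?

+1.7

They were about 9.1 units apart before and 10.8 after — 1.7 units further apart.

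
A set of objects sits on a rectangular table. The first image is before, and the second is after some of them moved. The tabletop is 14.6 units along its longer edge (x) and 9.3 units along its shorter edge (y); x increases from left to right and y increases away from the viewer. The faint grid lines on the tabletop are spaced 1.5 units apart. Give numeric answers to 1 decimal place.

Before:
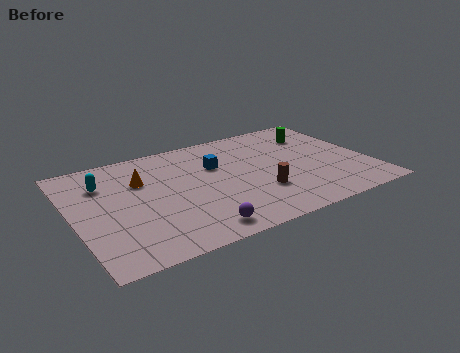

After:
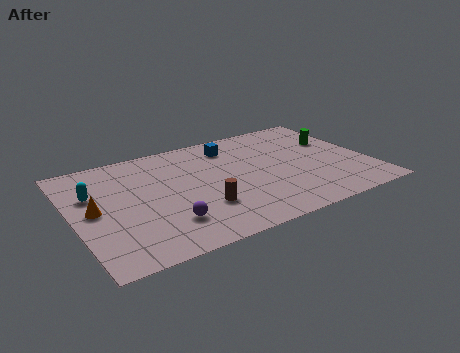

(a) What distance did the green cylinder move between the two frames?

1.3

From (12.5, 7.0) to (13.3, 6.0), the green cylinder covered √(0.8² + 1.0²) ≈ 1.3 units.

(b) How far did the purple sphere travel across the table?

1.7

From (5.5, 1.2) to (4.2, 2.3), the purple sphere covered √(1.3² + 1.1²) ≈ 1.7 units.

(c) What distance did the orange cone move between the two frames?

3.0

The orange cone moved from about (3.5, 6.3) to (1.0, 4.7), a distance of √(2.5² + 1.6²) ≈ 3.0.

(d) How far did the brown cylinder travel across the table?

2.9

From (8.9, 2.9) to (6.0, 2.8), the brown cylinder covered √(2.9² + 0.1²) ≈ 2.9 units.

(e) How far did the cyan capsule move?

0.9

From (1.7, 6.8) to (1.1, 6.1), the cyan capsule covered √(0.6² + 0.7²) ≈ 0.9 units.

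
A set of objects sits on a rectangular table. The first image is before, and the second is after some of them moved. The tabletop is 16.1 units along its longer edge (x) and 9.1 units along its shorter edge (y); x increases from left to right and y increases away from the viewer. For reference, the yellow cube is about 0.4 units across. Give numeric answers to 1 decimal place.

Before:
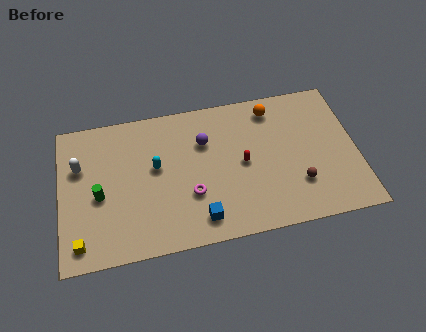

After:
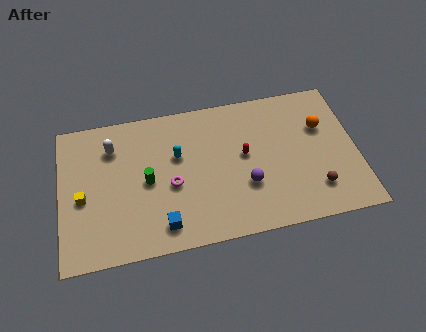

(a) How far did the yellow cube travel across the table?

2.7

From (1.0, 1.3) to (1.2, 4.0), the yellow cube covered √(0.2² + 2.7²) ≈ 2.7 units.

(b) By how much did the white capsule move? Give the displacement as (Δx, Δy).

(1.8, 0.9)

From the two frames, the white capsule sits at roughly (1.1, 6.0) before and (2.9, 6.9) after.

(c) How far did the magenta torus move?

1.3

From (7.0, 3.1) to (6.0, 3.9), the magenta torus covered √(1.0² + 0.8²) ≈ 1.3 units.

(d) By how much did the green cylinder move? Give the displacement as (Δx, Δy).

(2.6, 0.4)

The green cylinder started near (2.1, 4.0) and ended near (4.7, 4.4).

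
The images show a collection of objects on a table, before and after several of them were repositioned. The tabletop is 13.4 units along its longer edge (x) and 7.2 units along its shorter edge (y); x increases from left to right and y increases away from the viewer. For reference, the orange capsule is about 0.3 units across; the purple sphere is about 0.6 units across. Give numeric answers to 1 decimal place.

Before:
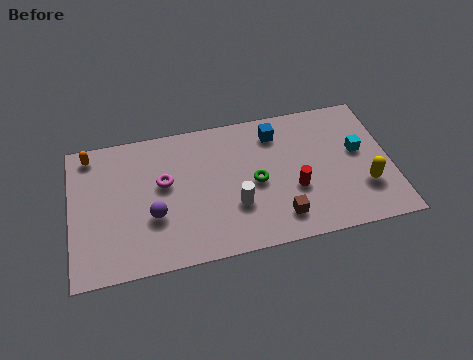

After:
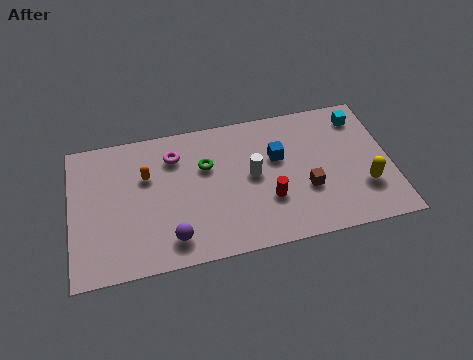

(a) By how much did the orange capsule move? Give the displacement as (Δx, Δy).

(2.3, -1.6)

The orange capsule started near (0.9, 6.3) and ended near (3.2, 4.7).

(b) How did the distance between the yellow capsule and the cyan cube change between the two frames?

+1.8

They were about 1.9 units apart before and 3.7 after — 1.8 units further apart.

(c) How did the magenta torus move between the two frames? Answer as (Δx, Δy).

(0.5, 1.3)

The magenta torus started near (3.9, 4.2) and ended near (4.4, 5.5).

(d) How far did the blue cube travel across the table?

1.3

From (8.7, 5.8) to (8.7, 4.5), the blue cube covered √(0.0² + 1.3²) ≈ 1.3 units.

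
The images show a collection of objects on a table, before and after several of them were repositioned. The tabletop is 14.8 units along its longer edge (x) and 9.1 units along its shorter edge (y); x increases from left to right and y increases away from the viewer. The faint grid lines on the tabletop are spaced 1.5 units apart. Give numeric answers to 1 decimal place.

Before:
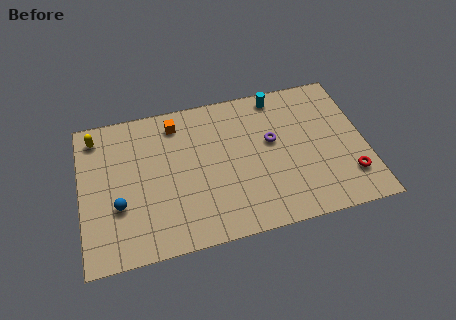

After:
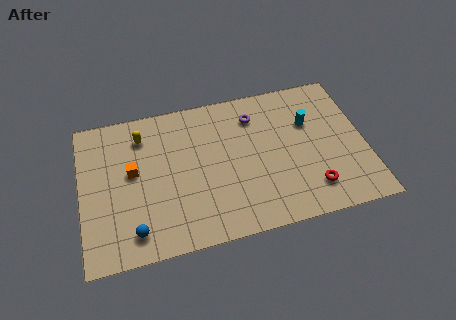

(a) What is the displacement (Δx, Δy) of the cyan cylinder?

(1.5, -2.1)

The cyan cylinder started near (10.5, 8.1) and ended near (12.0, 6.0).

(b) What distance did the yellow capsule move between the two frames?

2.5

From (0.9, 7.7) to (3.3, 7.2), the yellow capsule covered √(2.4² + 0.5²) ≈ 2.5 units.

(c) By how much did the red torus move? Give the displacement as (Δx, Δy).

(-2.0, -0.3)

The red torus was at about (13.8, 2.2) and moved to about (11.8, 1.9).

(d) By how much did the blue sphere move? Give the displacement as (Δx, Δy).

(0.7, -1.7)

From the two frames, the blue sphere sits at roughly (1.9, 3.2) before and (2.6, 1.5) after.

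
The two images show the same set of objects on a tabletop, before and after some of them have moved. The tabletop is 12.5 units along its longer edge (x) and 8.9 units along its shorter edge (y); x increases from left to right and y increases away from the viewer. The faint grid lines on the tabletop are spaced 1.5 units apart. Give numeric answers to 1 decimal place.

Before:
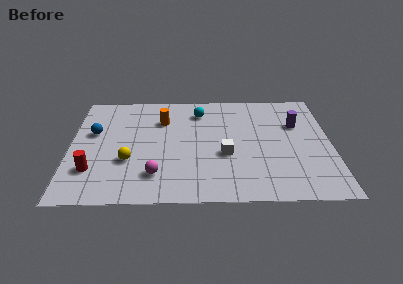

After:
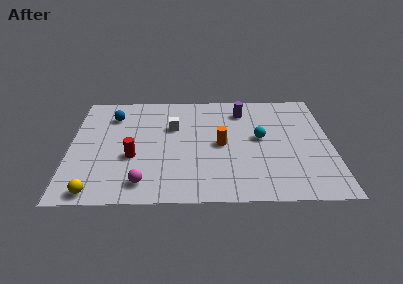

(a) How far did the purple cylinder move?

2.9

The purple cylinder moved from about (10.9, 5.9) to (8.3, 7.1), a distance of √(2.6² + 1.2²) ≈ 2.9.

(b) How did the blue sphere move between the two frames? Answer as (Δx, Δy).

(0.9, 1.4)

From the two frames, the blue sphere sits at roughly (1.1, 5.4) before and (2.0, 6.8) after.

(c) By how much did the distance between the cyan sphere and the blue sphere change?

+2.0

The distance was about 5.4 in the first image and 7.4 in the second, so they moved 2.0 units further apart.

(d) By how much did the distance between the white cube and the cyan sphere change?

+0.5

The distance was about 3.8 in the first image and 4.3 in the second, so they moved 0.5 units further apart.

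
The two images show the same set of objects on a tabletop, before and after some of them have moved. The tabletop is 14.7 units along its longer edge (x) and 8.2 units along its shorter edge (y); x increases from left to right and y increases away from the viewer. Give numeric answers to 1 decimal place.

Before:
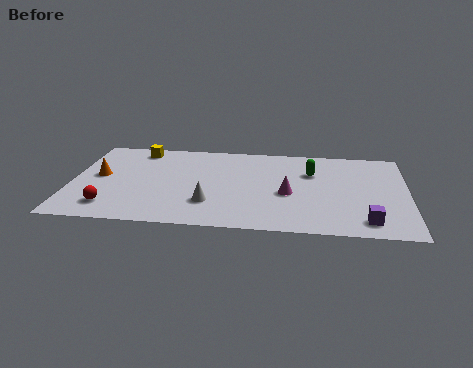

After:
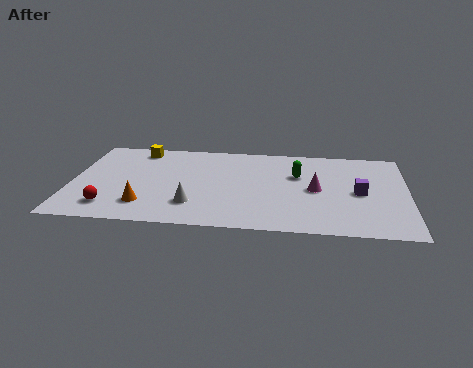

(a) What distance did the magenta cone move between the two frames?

1.3

The magenta cone was near (9.5, 3.5) before and (10.7, 4.0) after, so it travelled √(1.2² + 0.5²) ≈ 1.3 units.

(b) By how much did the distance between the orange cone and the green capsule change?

-2.0

They were about 9.4 units apart before and 7.4 after — 2.0 units closer together.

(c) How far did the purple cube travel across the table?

2.6

From (12.9, 1.3) to (12.6, 3.9), the purple cube covered √(0.3² + 2.6²) ≈ 2.6 units.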